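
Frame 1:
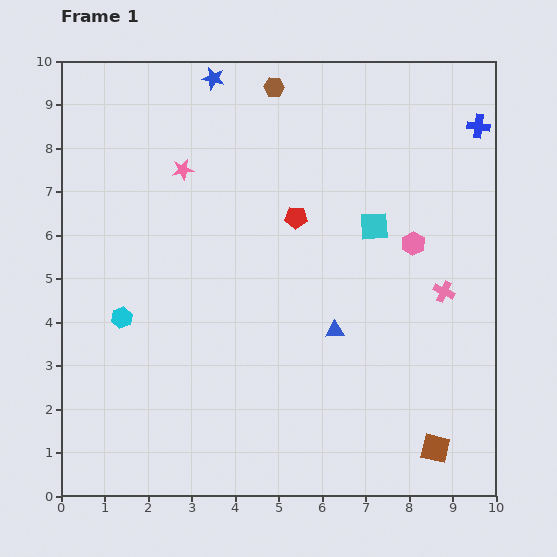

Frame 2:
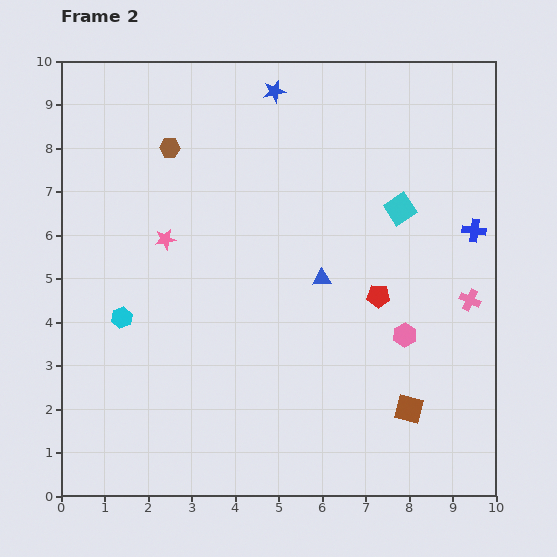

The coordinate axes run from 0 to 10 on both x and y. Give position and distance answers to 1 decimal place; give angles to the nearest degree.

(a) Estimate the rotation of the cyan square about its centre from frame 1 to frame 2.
31° counter-clockwise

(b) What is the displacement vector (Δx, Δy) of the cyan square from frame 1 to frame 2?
(0.6, 0.4)

The cyan square was at (7.2, 6.2) in frame 1 and (7.8, 6.6) in frame 2.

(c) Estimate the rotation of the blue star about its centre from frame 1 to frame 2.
27° counter-clockwise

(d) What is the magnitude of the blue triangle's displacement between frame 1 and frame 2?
1.2

The blue triangle moved from (6.3, 3.8) to (6.0, 5.0), a distance of √(0.3² + 1.2²) ≈ 1.2.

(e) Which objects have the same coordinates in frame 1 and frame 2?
the cyan hexagon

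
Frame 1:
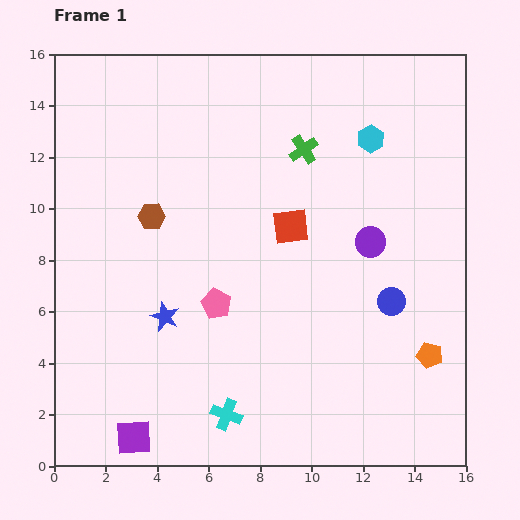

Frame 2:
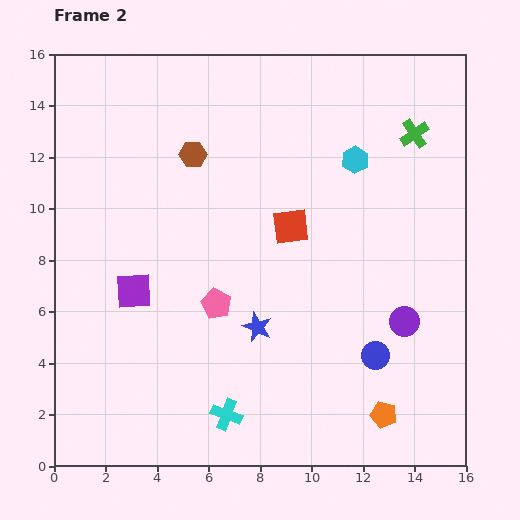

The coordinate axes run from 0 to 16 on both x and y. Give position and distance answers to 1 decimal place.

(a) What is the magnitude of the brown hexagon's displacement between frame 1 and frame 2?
2.9

The brown hexagon moved from (3.8, 9.7) to (5.4, 12.1), a distance of √(1.6² + 2.4²) ≈ 2.9.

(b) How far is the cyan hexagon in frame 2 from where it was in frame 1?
1.0

The cyan hexagon moved from (12.3, 12.7) to (11.7, 11.9), a distance of √(0.6² + 0.8²) ≈ 1.0.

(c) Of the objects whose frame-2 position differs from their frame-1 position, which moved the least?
the cyan hexagon

(moved 1.0)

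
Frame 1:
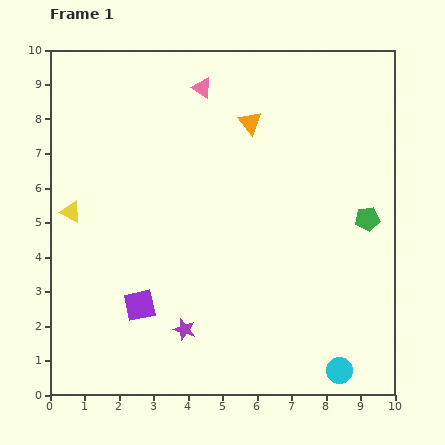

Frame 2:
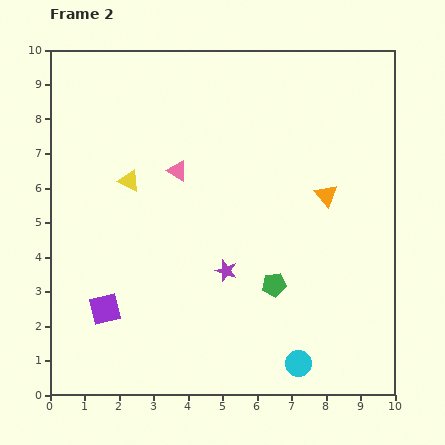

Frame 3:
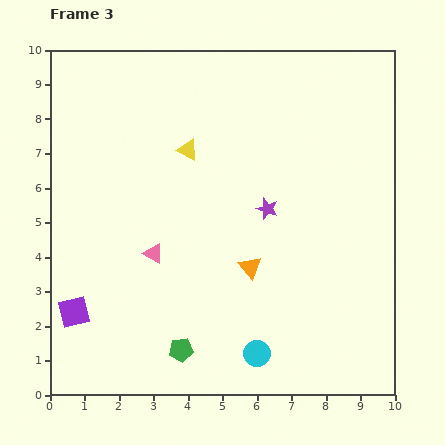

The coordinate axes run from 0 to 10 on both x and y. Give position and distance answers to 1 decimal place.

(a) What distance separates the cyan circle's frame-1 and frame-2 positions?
1.2

The cyan circle moved from (8.4, 0.7) to (7.2, 0.9), a distance of √(1.2² + 0.2²) ≈ 1.2.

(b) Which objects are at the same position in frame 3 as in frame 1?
none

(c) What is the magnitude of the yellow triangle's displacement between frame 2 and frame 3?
1.9

The yellow triangle moved from (2.3, 6.2) to (4.0, 7.1), a distance of √(1.7² + 0.9²) ≈ 1.9.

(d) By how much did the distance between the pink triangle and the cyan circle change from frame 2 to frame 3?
-2.4

Distance in frame 2: 6.6. Distance in frame 3: 4.2.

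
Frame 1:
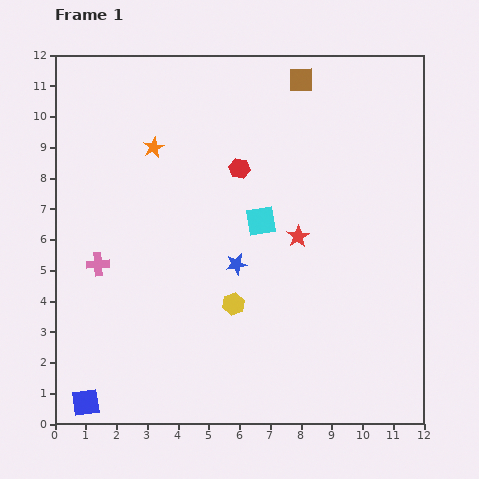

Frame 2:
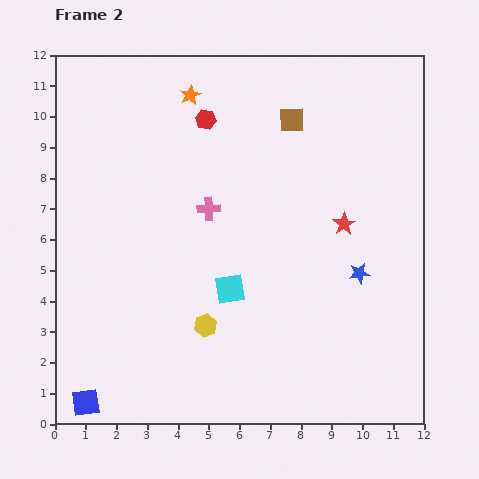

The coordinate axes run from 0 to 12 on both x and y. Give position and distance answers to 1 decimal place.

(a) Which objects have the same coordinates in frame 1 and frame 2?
the blue square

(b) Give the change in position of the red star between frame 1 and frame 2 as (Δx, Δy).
(1.5, 0.4)

The red star was at (7.9, 6.1) in frame 1 and (9.4, 6.5) in frame 2.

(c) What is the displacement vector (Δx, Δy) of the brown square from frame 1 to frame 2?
(-0.3, -1.3)

The brown square was at (8.0, 11.2) in frame 1 and (7.7, 9.9) in frame 2.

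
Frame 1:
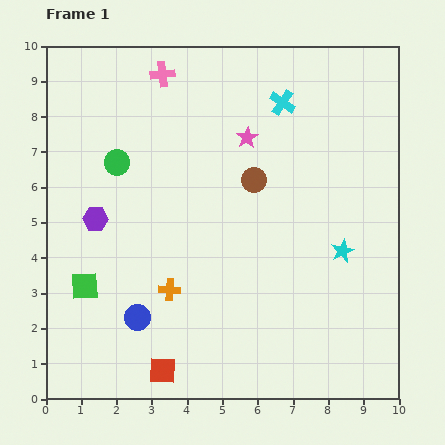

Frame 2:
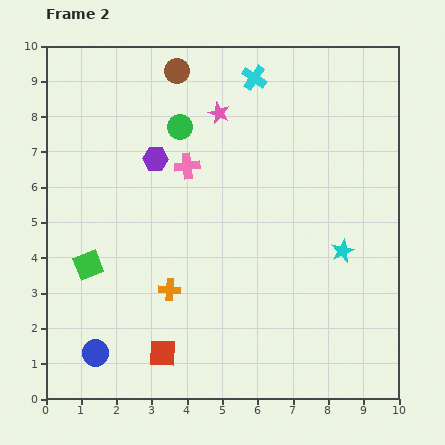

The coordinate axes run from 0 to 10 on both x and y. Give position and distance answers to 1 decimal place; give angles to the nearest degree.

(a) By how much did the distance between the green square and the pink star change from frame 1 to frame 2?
-0.5

Distance in frame 1: 6.2. Distance in frame 2: 5.7.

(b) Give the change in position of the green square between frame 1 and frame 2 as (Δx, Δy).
(0.1, 0.6)

The green square was at (1.1, 3.2) in frame 1 and (1.2, 3.8) in frame 2.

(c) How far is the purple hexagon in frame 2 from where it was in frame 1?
2.4

The purple hexagon moved from (1.4, 5.1) to (3.1, 6.8), a distance of √(1.7² + 1.7²) ≈ 2.4.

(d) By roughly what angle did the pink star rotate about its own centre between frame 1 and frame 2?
18° counter-clockwise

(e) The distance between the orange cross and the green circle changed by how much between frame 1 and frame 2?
+0.7

Distance in frame 1: 3.9. Distance in frame 2: 4.6.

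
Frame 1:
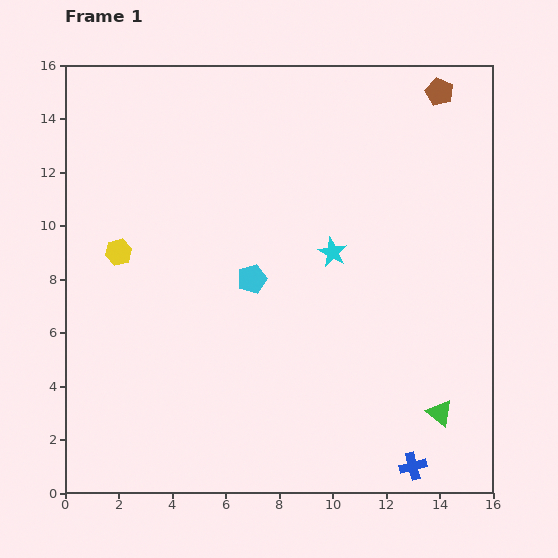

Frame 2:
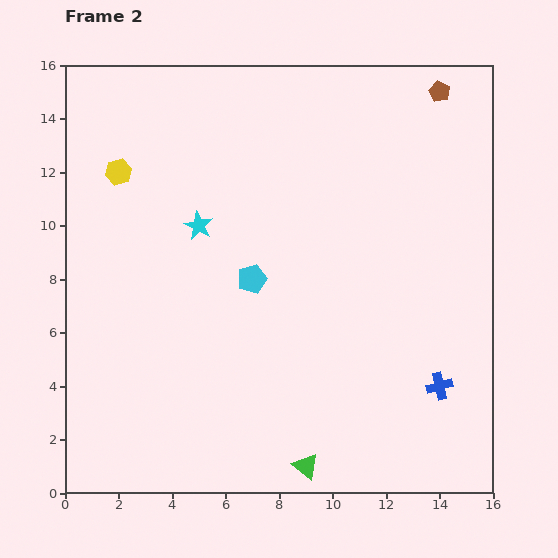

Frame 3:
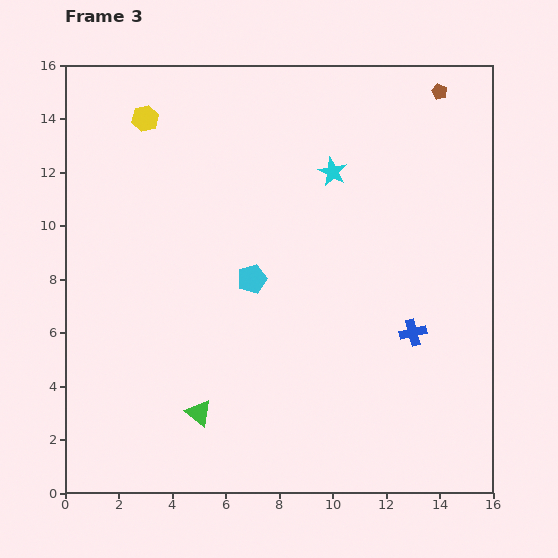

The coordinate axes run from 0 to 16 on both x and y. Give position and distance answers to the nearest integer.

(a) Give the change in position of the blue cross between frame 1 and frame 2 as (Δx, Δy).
(1, 3)

The blue cross was at (13, 1) in frame 1 and (14, 4) in frame 2.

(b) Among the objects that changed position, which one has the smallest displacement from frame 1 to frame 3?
the cyan star

(moved 3)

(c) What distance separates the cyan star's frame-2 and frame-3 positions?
5

The cyan star moved from (5, 10) to (10, 12), a distance of √(5² + 2²) ≈ 5.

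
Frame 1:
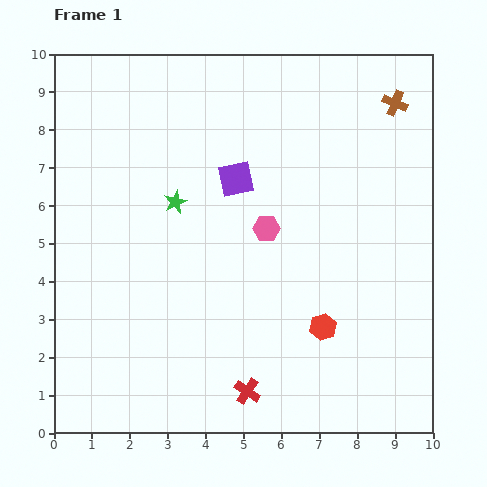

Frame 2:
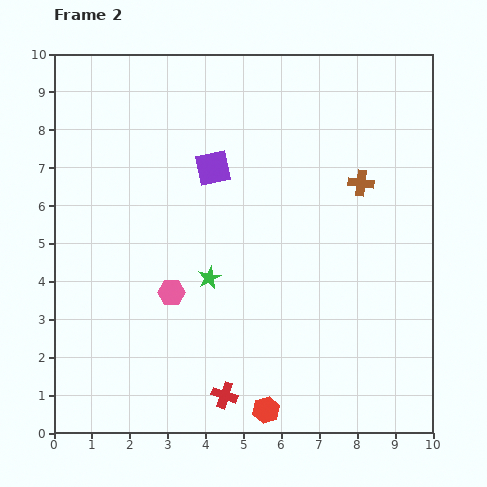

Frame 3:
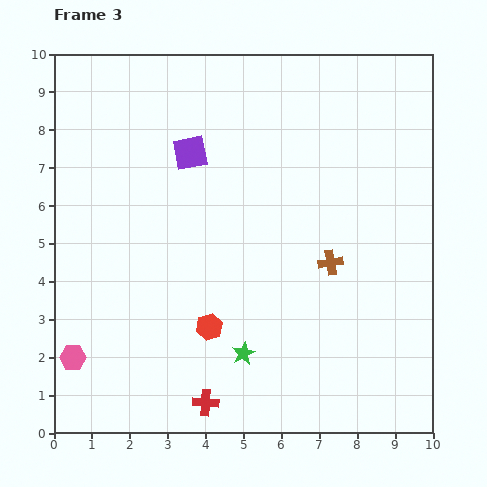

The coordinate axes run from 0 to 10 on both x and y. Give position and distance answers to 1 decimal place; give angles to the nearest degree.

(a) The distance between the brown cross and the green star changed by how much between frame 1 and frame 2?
-1.7

Distance in frame 1: 6.4. Distance in frame 2: 4.7.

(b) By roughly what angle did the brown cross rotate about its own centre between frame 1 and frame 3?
31° counter-clockwise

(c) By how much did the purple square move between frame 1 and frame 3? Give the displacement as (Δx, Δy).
(-1.2, 0.7)

The purple square was at (4.8, 6.7) in frame 1 and (3.6, 7.4) in frame 3.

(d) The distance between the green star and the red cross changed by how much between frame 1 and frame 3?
-3.7

Distance in frame 1: 5.3. Distance in frame 3: 1.6.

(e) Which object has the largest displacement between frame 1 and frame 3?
the pink hexagon

(moved 6.1; next 4.5)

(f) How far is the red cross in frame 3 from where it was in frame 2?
0.5

The red cross moved from (4.5, 1.0) to (4.0, 0.8), a distance of √(0.5² + 0.2²) ≈ 0.5.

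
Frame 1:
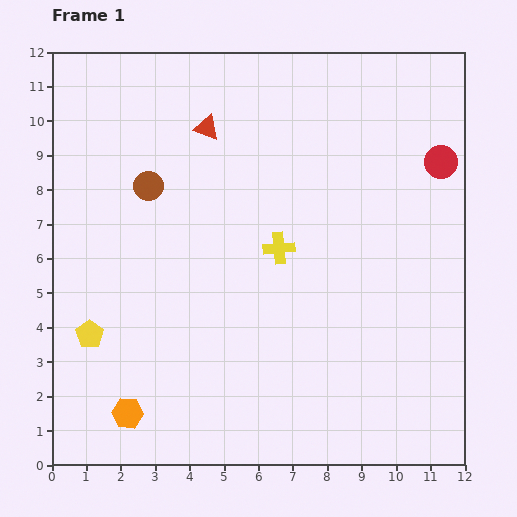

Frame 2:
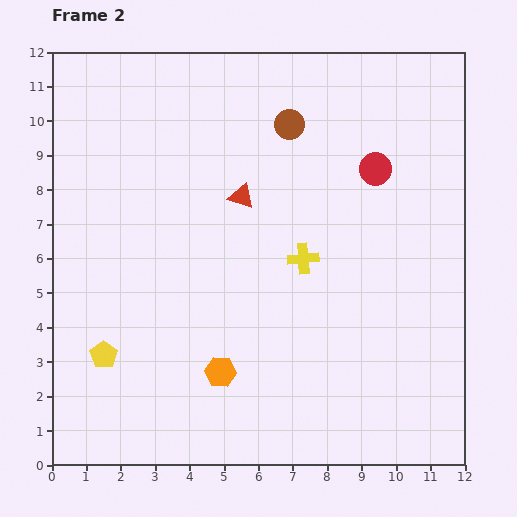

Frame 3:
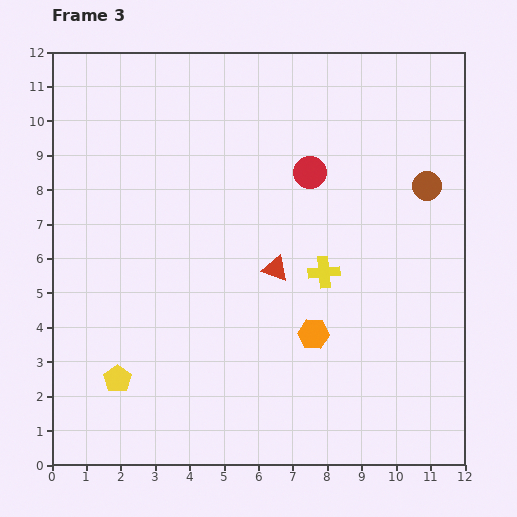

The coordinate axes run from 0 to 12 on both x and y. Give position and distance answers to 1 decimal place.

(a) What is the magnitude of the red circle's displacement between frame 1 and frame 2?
1.9

The red circle moved from (11.3, 8.8) to (9.4, 8.6), a distance of √(1.9² + 0.2²) ≈ 1.9.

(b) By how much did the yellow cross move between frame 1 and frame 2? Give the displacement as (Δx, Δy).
(0.7, -0.3)

The yellow cross was at (6.6, 6.3) in frame 1 and (7.3, 6.0) in frame 2.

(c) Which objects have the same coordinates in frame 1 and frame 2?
none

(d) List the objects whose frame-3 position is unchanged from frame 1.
none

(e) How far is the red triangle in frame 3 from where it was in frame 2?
2.3

The red triangle moved from (5.5, 7.8) to (6.5, 5.7), a distance of √(1.0² + 2.1²) ≈ 2.3.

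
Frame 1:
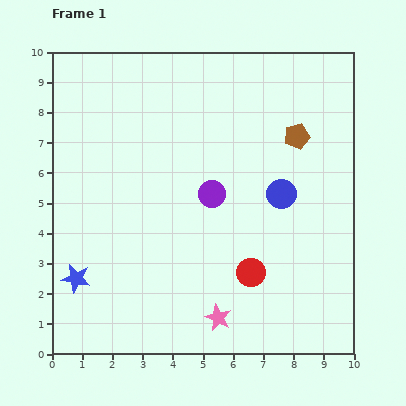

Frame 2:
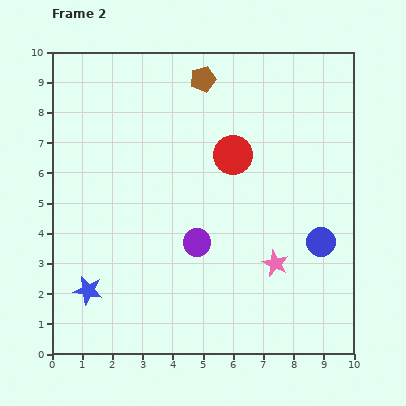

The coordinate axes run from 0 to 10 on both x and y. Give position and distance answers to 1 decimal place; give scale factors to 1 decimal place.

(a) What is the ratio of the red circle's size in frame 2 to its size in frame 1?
1.4×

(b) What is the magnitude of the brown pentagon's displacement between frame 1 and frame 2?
3.6

The brown pentagon moved from (8.1, 7.2) to (5.0, 9.1), a distance of √(3.1² + 1.9²) ≈ 3.6.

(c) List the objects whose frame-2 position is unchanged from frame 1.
none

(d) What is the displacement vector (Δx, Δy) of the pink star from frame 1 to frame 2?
(1.9, 1.8)

The pink star was at (5.5, 1.2) in frame 1 and (7.4, 3.0) in frame 2.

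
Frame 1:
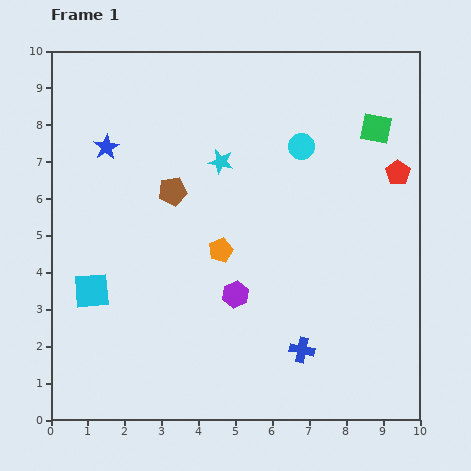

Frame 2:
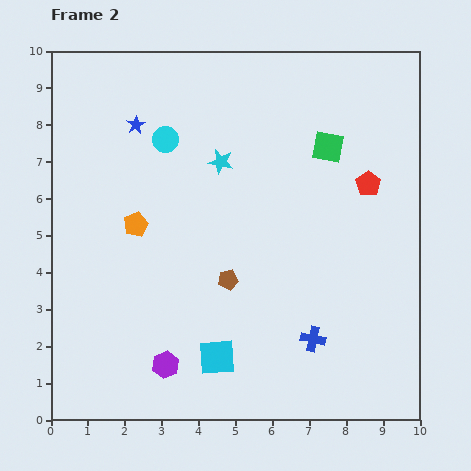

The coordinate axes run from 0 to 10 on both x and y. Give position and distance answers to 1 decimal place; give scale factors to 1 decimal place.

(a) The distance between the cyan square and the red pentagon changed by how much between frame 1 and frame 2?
-2.7

Distance in frame 1: 8.9. Distance in frame 2: 6.2.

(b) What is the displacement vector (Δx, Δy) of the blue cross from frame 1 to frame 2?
(0.3, 0.3)

The blue cross was at (6.8, 1.9) in frame 1 and (7.1, 2.2) in frame 2.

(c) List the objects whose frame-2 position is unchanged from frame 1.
the cyan star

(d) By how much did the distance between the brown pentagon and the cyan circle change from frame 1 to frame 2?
+0.5

Distance in frame 1: 3.7. Distance in frame 2: 4.2.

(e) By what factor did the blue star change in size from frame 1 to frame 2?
0.7×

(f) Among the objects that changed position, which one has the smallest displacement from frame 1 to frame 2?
the blue cross

(moved 0.4)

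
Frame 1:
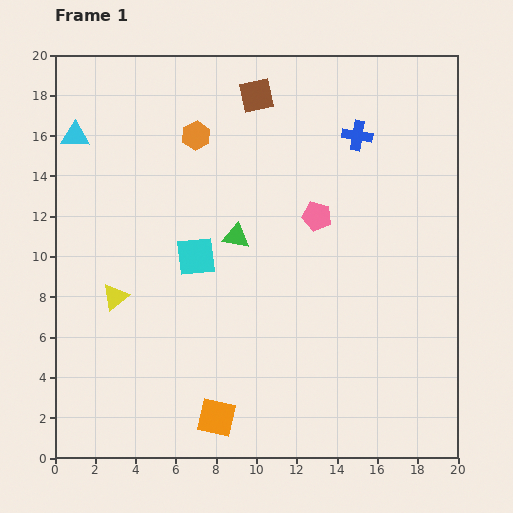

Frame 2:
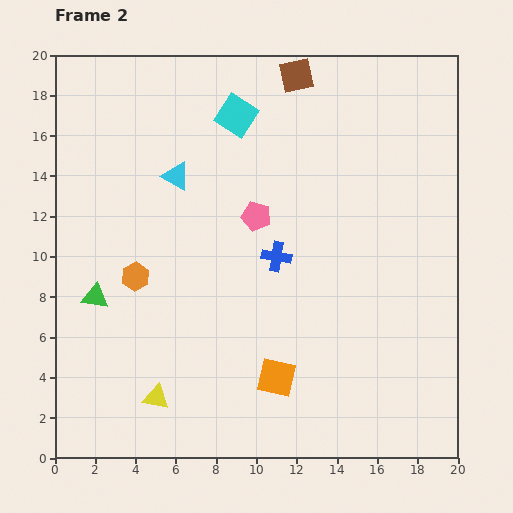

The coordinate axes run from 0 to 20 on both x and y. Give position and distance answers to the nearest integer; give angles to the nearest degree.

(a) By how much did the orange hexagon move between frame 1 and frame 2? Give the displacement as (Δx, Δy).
(-3, -7)

The orange hexagon was at (7, 16) in frame 1 and (4, 9) in frame 2.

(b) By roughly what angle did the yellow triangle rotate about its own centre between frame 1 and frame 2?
51° clockwise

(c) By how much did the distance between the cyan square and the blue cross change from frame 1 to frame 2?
-3

Distance in frame 1: 10. Distance in frame 2: 7.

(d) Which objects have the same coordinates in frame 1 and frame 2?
none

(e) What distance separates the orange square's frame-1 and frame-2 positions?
4

The orange square moved from (8, 2) to (11, 4), a distance of √(3² + 2²) ≈ 4.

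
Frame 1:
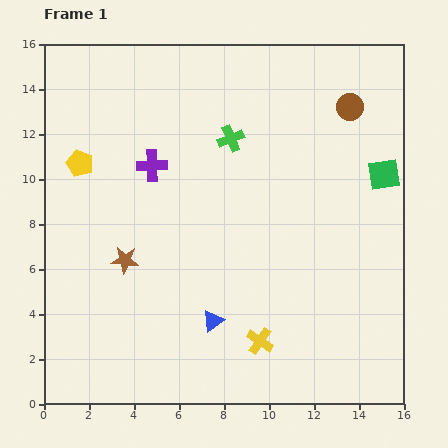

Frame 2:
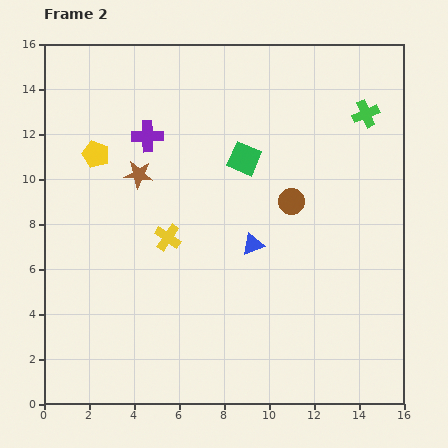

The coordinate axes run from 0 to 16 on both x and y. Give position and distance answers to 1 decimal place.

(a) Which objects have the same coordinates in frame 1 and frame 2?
none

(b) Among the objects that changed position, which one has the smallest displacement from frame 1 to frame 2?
the yellow pentagon

(moved 0.8)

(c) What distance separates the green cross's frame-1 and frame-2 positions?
6.1

The green cross moved from (8.3, 11.8) to (14.3, 12.9), a distance of √(6.0² + 1.1²) ≈ 6.1.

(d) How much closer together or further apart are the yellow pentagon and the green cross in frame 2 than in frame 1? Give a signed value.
+5.3

Distance in frame 1: 6.8. Distance in frame 2: 12.1.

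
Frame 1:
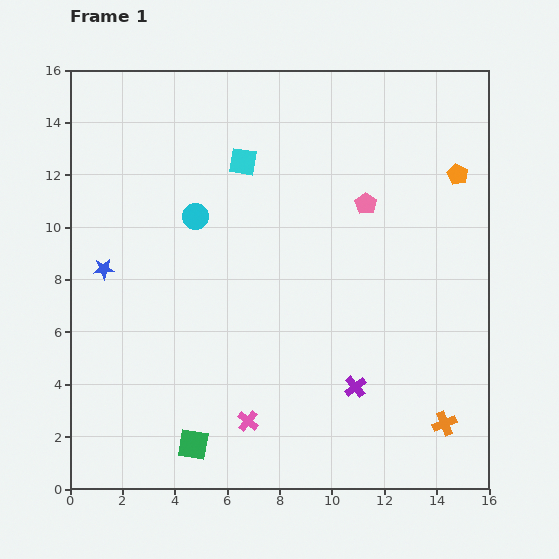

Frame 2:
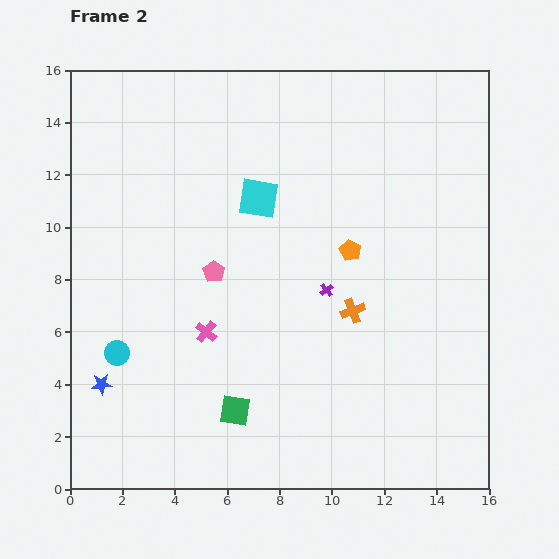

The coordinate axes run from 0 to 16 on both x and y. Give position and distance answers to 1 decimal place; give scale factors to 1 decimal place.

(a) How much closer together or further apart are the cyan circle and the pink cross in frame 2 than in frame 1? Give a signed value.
-4.6

Distance in frame 1: 8.1. Distance in frame 2: 3.5.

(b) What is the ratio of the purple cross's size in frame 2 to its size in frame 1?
0.6×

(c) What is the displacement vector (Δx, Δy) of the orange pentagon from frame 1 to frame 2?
(-4.1, -2.9)

The orange pentagon was at (14.8, 12.0) in frame 1 and (10.7, 9.1) in frame 2.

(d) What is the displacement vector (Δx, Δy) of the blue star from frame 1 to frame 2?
(-0.1, -4.4)

The blue star was at (1.3, 8.4) in frame 1 and (1.2, 4.0) in frame 2.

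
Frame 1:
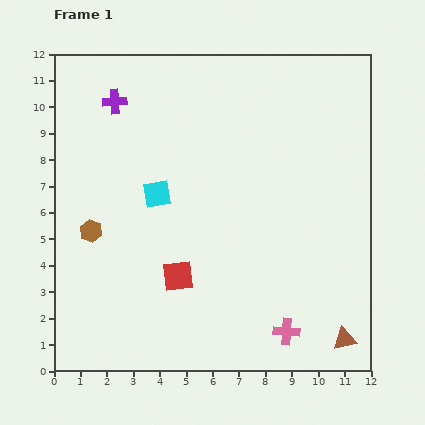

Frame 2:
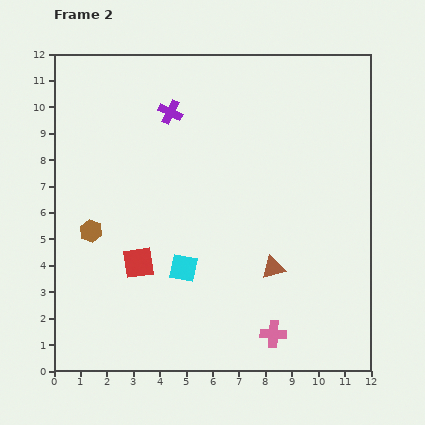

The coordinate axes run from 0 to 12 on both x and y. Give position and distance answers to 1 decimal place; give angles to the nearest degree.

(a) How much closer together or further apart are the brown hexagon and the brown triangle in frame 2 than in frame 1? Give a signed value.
-3.4

Distance in frame 1: 10.4. Distance in frame 2: 7.0.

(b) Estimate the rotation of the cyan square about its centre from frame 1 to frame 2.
21° clockwise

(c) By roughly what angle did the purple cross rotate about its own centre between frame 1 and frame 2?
30° clockwise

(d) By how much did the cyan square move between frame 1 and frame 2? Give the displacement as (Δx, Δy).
(1.0, -2.8)

The cyan square was at (3.9, 6.7) in frame 1 and (4.9, 3.9) in frame 2.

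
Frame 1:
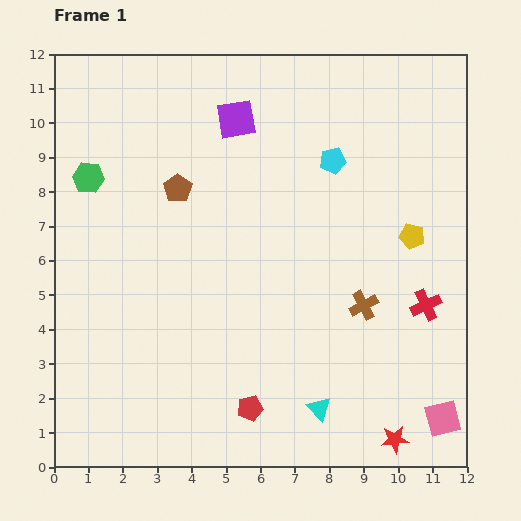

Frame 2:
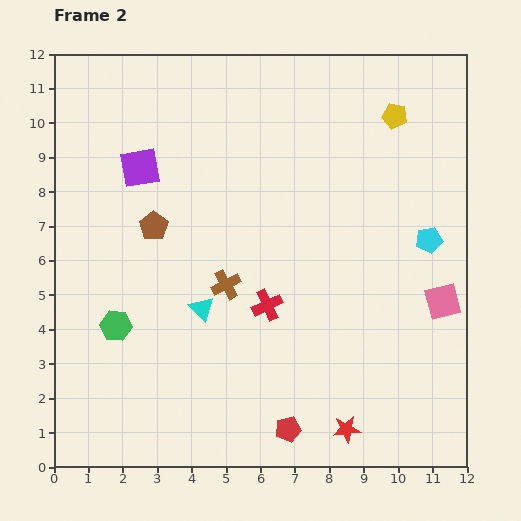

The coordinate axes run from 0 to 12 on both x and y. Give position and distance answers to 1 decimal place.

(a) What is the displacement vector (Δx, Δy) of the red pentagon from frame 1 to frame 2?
(1.1, -0.6)

The red pentagon was at (5.7, 1.7) in frame 1 and (6.8, 1.1) in frame 2.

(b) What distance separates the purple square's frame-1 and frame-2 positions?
3.1

The purple square moved from (5.3, 10.1) to (2.5, 8.7), a distance of √(2.8² + 1.4²) ≈ 3.1.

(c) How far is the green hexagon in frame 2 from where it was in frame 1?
4.4

The green hexagon moved from (1.0, 8.4) to (1.8, 4.1), a distance of √(0.8² + 4.3²) ≈ 4.4.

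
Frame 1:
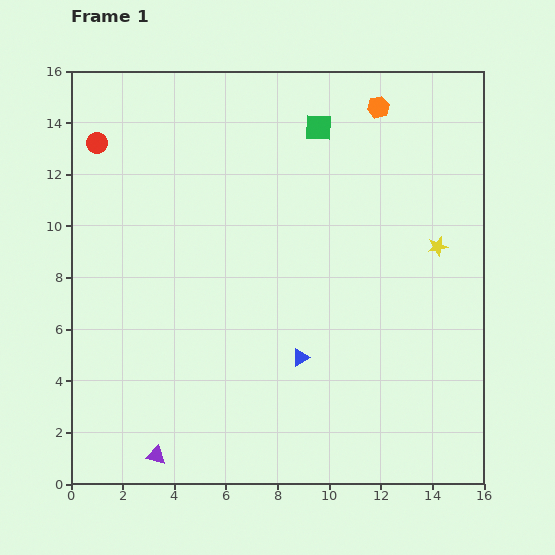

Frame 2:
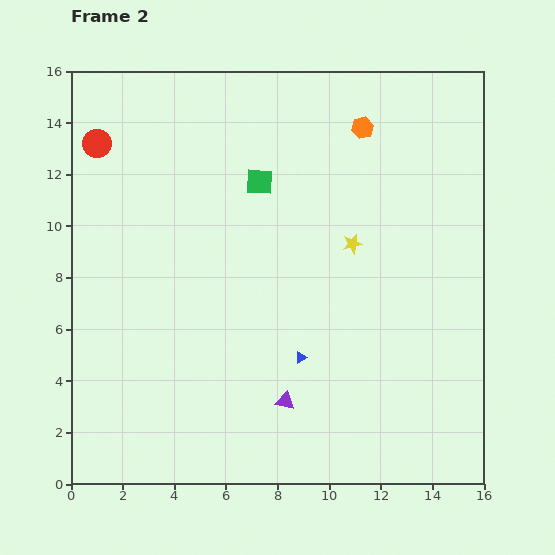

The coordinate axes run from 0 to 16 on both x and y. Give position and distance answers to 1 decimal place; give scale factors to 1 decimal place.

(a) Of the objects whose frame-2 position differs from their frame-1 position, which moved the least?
the orange hexagon

(moved 1.0)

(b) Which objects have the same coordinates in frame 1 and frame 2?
the blue triangle, the red circle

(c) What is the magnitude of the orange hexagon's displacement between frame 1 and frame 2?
1.0

The orange hexagon moved from (11.9, 14.6) to (11.3, 13.8), a distance of √(0.6² + 0.8²) ≈ 1.0.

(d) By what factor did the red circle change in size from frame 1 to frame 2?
1.3×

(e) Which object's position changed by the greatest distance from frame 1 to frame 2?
the purple triangle

(moved 5.4; next 3.3)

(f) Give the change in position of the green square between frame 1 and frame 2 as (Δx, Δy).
(-2.3, -2.1)

The green square was at (9.6, 13.8) in frame 1 and (7.3, 11.7) in frame 2.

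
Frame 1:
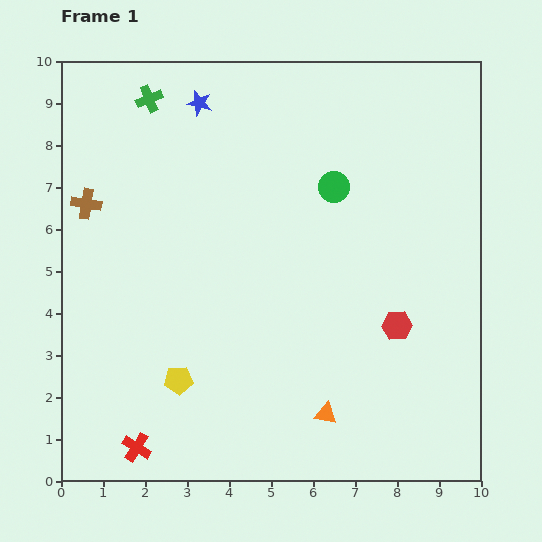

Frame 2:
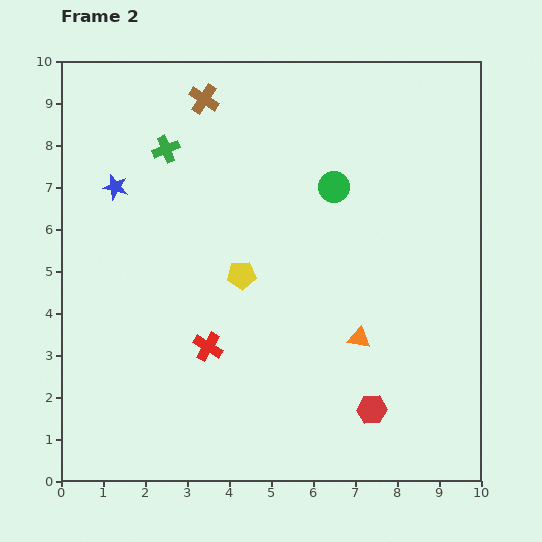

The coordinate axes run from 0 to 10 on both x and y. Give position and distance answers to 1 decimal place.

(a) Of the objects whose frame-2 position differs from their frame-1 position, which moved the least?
the green cross

(moved 1.3)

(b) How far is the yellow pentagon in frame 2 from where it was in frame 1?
2.9

The yellow pentagon moved from (2.8, 2.4) to (4.3, 4.9), a distance of √(1.5² + 2.5²) ≈ 2.9.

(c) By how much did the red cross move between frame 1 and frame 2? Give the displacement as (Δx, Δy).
(1.7, 2.4)

The red cross was at (1.8, 0.8) in frame 1 and (3.5, 3.2) in frame 2.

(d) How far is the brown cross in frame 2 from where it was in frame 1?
3.8

The brown cross moved from (0.6, 6.6) to (3.4, 9.1), a distance of √(2.8² + 2.5²) ≈ 3.8.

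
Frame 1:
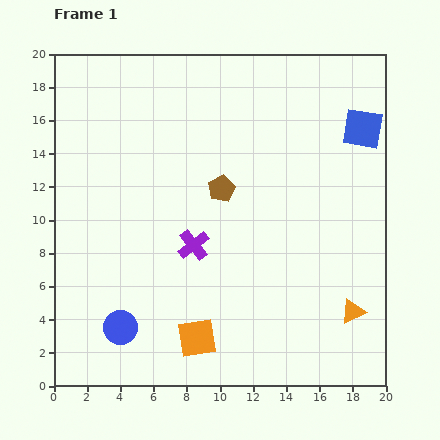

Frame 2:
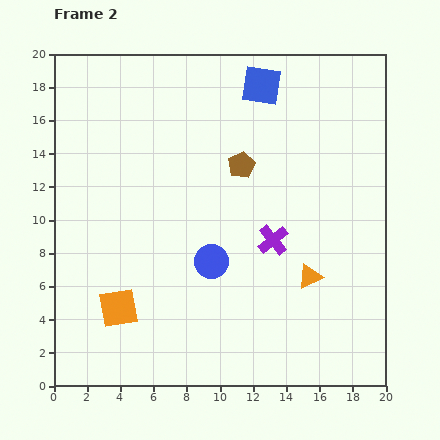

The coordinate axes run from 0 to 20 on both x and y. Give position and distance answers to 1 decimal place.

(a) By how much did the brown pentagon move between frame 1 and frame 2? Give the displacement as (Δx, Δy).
(1.2, 1.4)

The brown pentagon was at (10.1, 11.9) in frame 1 and (11.3, 13.3) in frame 2.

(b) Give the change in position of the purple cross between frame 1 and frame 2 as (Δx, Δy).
(4.8, 0.3)

The purple cross was at (8.4, 8.5) in frame 1 and (13.2, 8.8) in frame 2.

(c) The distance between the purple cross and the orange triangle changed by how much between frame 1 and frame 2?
-7.3

Distance in frame 1: 10.4. Distance in frame 2: 3.1.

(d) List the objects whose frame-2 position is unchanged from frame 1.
none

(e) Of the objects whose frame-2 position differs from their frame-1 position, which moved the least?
the brown pentagon

(moved 1.8)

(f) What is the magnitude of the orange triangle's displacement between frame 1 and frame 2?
3.3

The orange triangle moved from (18.0, 4.5) to (15.4, 6.6), a distance of √(2.6² + 2.1²) ≈ 3.3.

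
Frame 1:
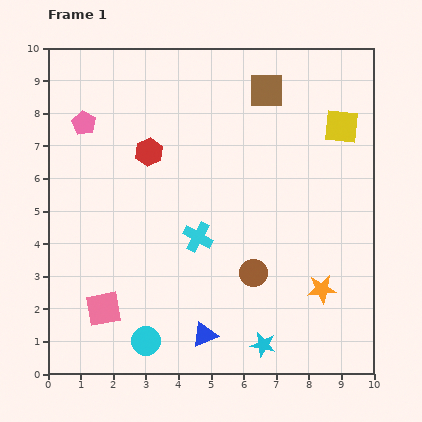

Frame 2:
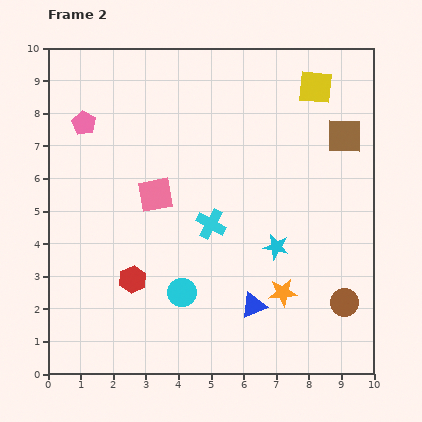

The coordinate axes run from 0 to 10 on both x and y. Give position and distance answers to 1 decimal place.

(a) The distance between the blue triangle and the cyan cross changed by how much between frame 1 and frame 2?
-0.2

Distance in frame 1: 3.0. Distance in frame 2: 2.8.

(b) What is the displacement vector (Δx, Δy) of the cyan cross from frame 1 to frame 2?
(0.4, 0.4)

The cyan cross was at (4.6, 4.2) in frame 1 and (5.0, 4.6) in frame 2.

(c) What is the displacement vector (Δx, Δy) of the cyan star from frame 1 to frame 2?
(0.4, 3.0)

The cyan star was at (6.6, 0.9) in frame 1 and (7.0, 3.9) in frame 2.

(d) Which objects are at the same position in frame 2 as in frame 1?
the pink pentagon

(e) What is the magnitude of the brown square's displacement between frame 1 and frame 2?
2.8

The brown square moved from (6.7, 8.7) to (9.1, 7.3), a distance of √(2.4² + 1.4²) ≈ 2.8.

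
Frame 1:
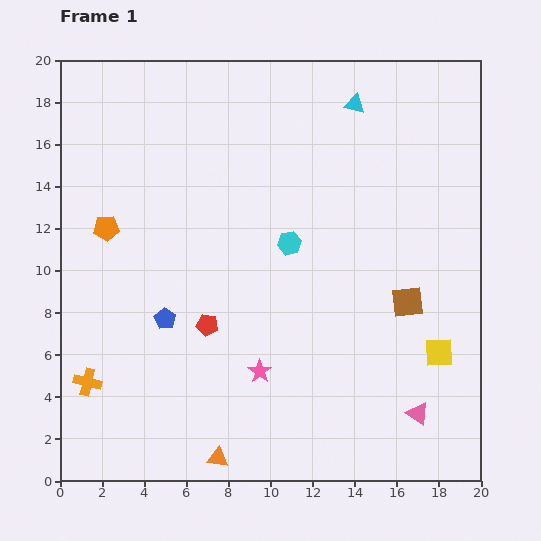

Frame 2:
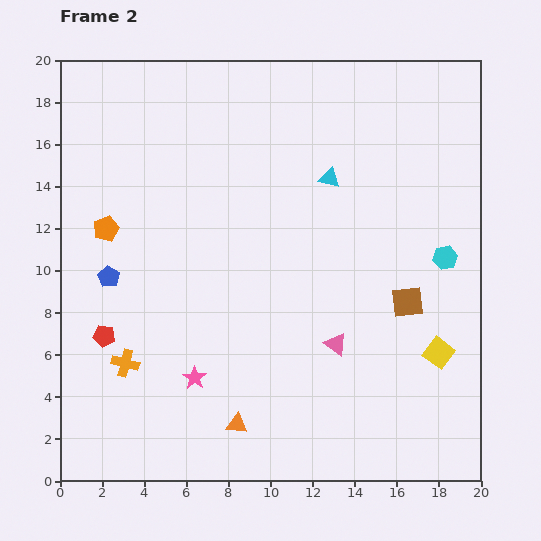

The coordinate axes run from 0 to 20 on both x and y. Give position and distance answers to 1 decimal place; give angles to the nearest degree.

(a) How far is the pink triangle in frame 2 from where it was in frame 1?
5.1

The pink triangle moved from (17.0, 3.2) to (13.1, 6.5), a distance of √(3.9² + 3.3²) ≈ 5.1.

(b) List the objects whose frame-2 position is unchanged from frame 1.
the orange pentagon, the yellow square, the brown square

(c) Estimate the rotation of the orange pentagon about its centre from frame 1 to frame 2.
19° counter-clockwise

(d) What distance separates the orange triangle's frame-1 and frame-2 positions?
1.8

The orange triangle moved from (7.5, 1.1) to (8.4, 2.7), a distance of √(0.9² + 1.6²) ≈ 1.8.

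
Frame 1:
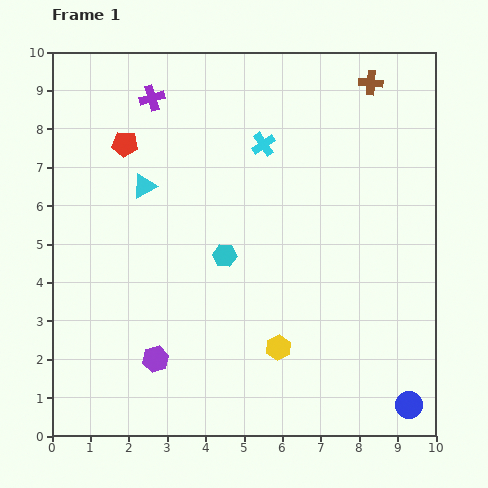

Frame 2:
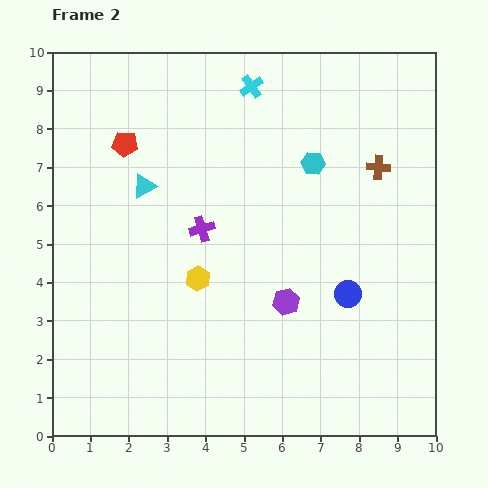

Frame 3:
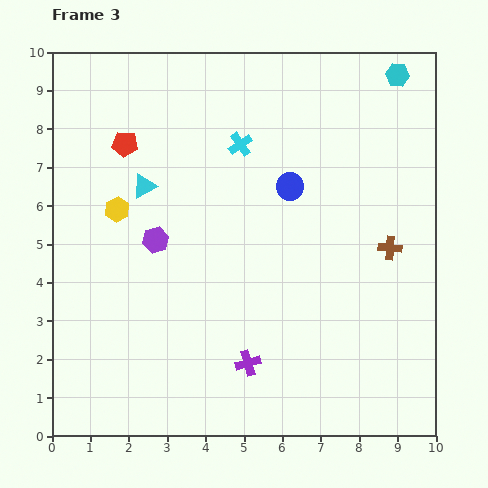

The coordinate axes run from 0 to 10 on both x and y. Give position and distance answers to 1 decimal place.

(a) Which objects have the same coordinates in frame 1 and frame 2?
the cyan triangle, the red pentagon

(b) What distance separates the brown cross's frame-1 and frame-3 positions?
4.3

The brown cross moved from (8.3, 9.2) to (8.8, 4.9), a distance of √(0.5² + 4.3²) ≈ 4.3.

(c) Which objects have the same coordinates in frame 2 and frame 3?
the cyan triangle, the red pentagon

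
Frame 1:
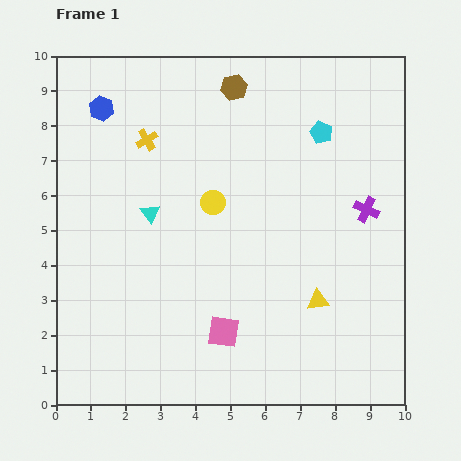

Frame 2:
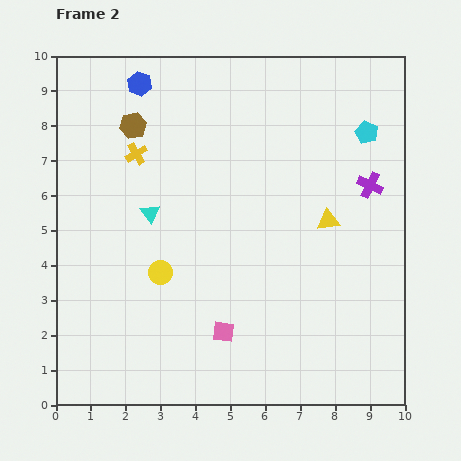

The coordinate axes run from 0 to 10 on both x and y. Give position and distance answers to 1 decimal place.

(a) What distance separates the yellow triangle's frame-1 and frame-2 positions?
2.3

The yellow triangle moved from (7.5, 3.0) to (7.8, 5.3), a distance of √(0.3² + 2.3²) ≈ 2.3.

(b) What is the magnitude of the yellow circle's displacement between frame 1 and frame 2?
2.5

The yellow circle moved from (4.5, 5.8) to (3.0, 3.8), a distance of √(1.5² + 2.0²) ≈ 2.5.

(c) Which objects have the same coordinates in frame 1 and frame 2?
the cyan triangle, the pink square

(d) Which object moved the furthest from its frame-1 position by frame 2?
the brown hexagon

(moved 3.1; next 2.5)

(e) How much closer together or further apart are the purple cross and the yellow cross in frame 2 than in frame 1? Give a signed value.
+0.2

Distance in frame 1: 6.6. Distance in frame 2: 6.8.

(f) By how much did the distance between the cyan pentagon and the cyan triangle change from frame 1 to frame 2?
+1.2

Distance in frame 1: 5.4. Distance in frame 2: 6.6.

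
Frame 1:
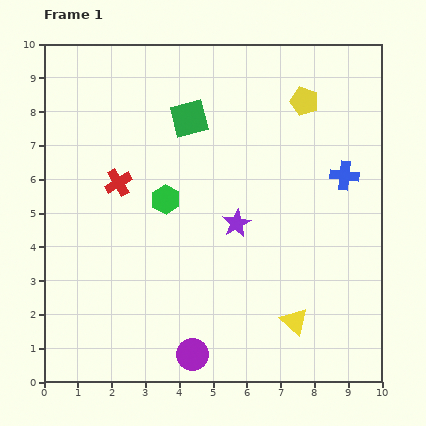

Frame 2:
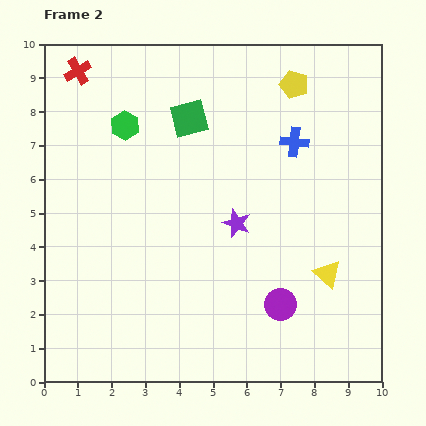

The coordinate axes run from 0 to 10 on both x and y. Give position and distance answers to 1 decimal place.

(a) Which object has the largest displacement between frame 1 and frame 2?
the red cross

(moved 3.5; next 3.0)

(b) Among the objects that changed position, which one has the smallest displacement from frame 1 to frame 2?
the yellow pentagon

(moved 0.6)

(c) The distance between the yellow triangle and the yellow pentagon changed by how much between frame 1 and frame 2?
-0.8

Distance in frame 1: 6.5. Distance in frame 2: 5.7.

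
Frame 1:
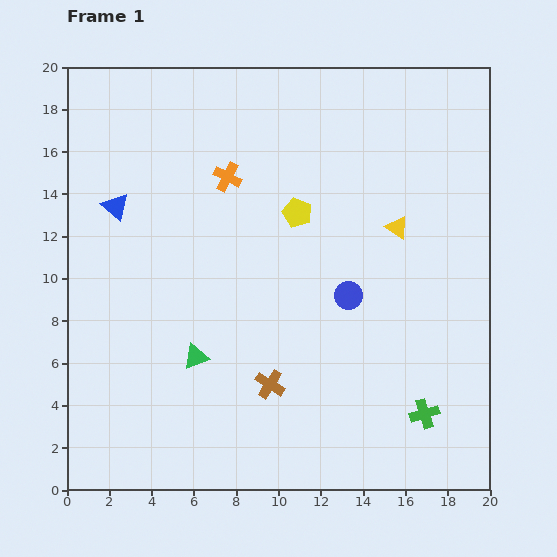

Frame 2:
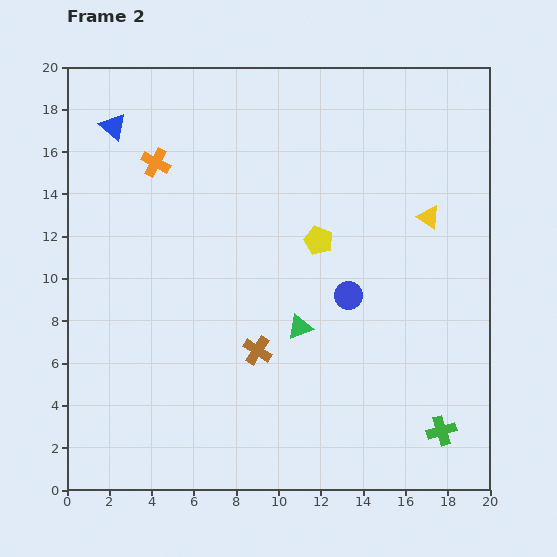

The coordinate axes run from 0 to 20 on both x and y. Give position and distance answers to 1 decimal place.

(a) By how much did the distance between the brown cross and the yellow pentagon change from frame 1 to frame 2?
-2.2

Distance in frame 1: 8.2. Distance in frame 2: 6.0.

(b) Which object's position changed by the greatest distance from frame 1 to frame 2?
the green triangle

(moved 5.1; next 3.8)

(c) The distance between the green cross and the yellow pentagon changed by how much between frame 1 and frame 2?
-0.5

Distance in frame 1: 11.2. Distance in frame 2: 10.7.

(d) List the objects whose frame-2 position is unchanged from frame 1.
the blue circle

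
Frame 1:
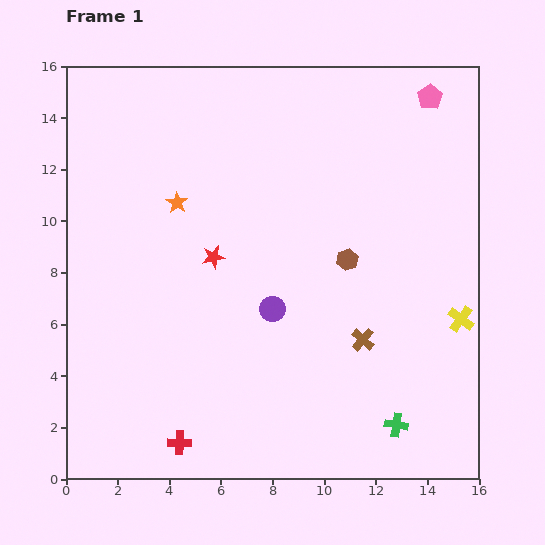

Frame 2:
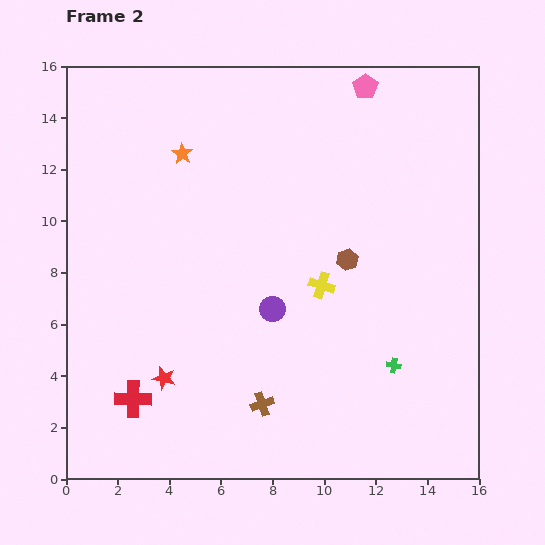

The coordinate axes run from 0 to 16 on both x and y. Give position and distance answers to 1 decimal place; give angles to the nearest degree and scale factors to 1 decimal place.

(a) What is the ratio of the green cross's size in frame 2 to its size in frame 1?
0.6×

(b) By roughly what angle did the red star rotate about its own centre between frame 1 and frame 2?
25° clockwise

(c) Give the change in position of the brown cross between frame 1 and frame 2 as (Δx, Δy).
(-3.9, -2.5)

The brown cross was at (11.5, 5.4) in frame 1 and (7.6, 2.9) in frame 2.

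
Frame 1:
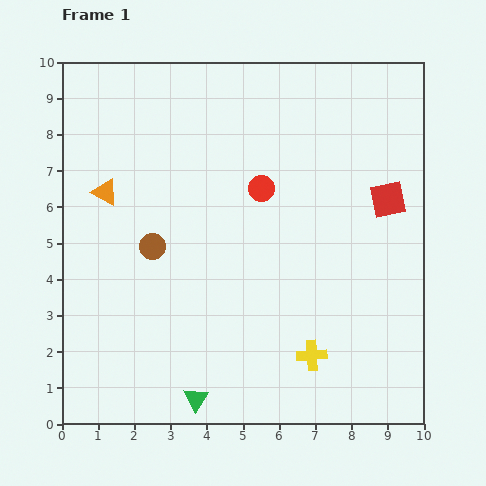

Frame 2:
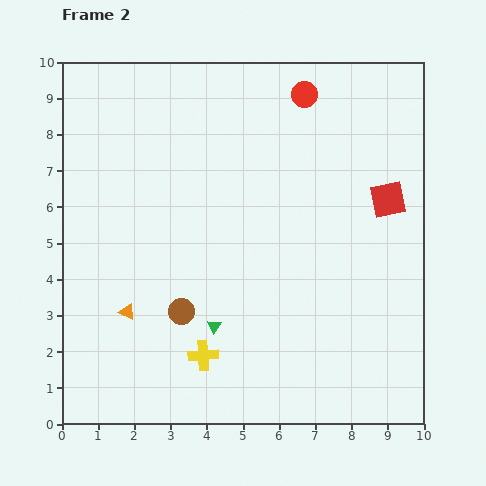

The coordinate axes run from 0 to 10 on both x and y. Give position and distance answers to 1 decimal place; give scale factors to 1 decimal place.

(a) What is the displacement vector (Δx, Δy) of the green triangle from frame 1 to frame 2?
(0.5, 2.0)

The green triangle was at (3.7, 0.7) in frame 1 and (4.2, 2.7) in frame 2.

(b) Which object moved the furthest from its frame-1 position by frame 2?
the orange triangle

(moved 3.4; next 3.0)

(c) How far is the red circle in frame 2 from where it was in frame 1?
2.9

The red circle moved from (5.5, 6.5) to (6.7, 9.1), a distance of √(1.2² + 2.6²) ≈ 2.9.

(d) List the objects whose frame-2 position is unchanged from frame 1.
the red square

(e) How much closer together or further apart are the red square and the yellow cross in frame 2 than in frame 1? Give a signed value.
+1.9

Distance in frame 1: 4.8. Distance in frame 2: 6.7.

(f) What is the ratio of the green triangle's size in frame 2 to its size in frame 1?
0.6×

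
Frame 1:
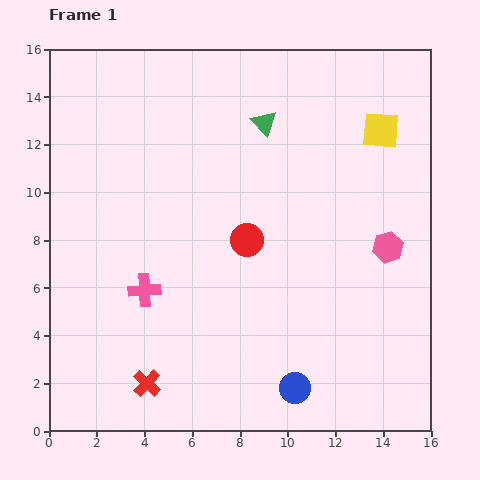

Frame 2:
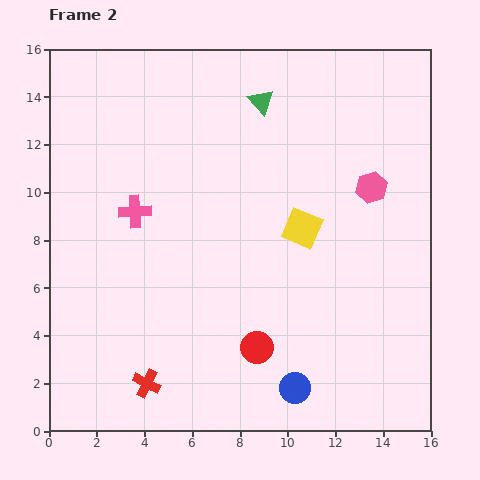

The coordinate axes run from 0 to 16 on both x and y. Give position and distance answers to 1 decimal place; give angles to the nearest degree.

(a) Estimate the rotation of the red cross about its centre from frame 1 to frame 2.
16° counter-clockwise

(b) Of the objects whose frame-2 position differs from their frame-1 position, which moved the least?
the green triangle

(moved 0.9)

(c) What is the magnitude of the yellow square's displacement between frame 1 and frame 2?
5.3

The yellow square moved from (13.9, 12.6) to (10.6, 8.5), a distance of √(3.3² + 4.1²) ≈ 5.3.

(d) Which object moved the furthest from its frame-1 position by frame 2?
the yellow square

(moved 5.3; next 4.5)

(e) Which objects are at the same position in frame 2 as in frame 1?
the blue circle, the red cross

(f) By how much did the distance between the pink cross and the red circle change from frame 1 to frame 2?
+2.8

Distance in frame 1: 4.8. Distance in frame 2: 7.6.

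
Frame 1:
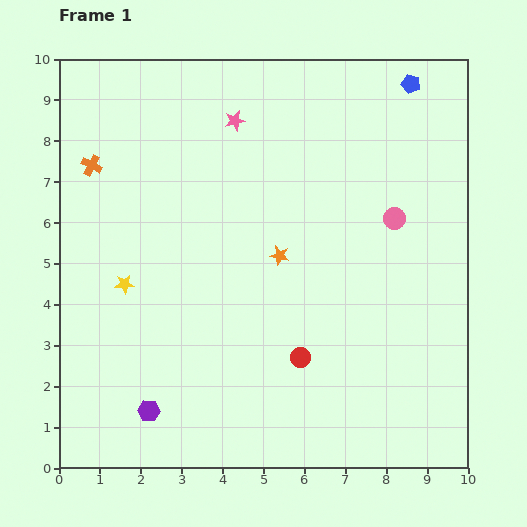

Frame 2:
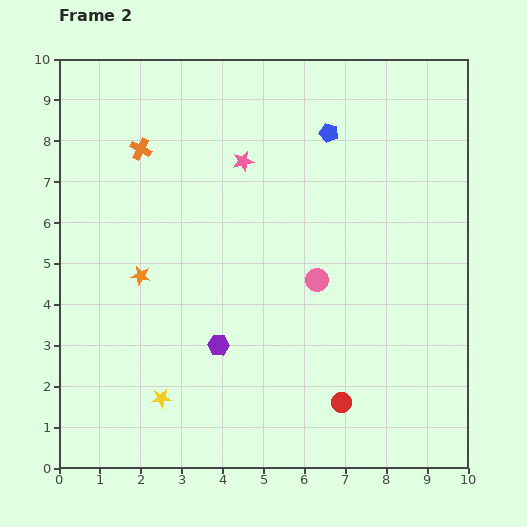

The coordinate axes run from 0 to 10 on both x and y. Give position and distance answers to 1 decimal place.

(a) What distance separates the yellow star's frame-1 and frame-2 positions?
2.9

The yellow star moved from (1.6, 4.5) to (2.5, 1.7), a distance of √(0.9² + 2.8²) ≈ 2.9.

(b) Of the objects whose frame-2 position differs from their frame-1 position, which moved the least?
the pink star

(moved 1.0)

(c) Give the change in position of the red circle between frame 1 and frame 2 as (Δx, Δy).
(1.0, -1.1)

The red circle was at (5.9, 2.7) in frame 1 and (6.9, 1.6) in frame 2.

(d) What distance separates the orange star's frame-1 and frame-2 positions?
3.4

The orange star moved from (5.4, 5.2) to (2.0, 4.7), a distance of √(3.4² + 0.5²) ≈ 3.4.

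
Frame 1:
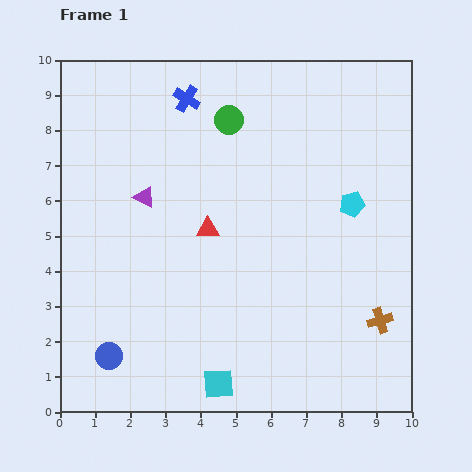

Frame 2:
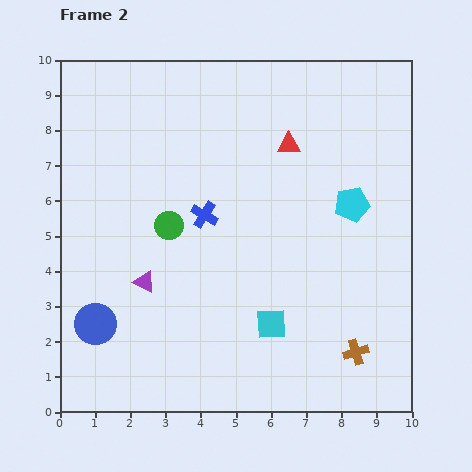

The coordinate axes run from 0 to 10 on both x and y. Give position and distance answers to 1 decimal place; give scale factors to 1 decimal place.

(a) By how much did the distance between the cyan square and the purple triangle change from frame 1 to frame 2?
-1.9

Distance in frame 1: 5.7. Distance in frame 2: 3.8.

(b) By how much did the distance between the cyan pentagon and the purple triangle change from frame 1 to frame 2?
+0.4

Distance in frame 1: 5.9. Distance in frame 2: 6.3.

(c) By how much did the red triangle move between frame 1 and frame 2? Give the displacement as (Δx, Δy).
(2.3, 2.4)

The red triangle was at (4.2, 5.2) in frame 1 and (6.5, 7.6) in frame 2.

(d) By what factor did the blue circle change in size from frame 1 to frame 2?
1.5×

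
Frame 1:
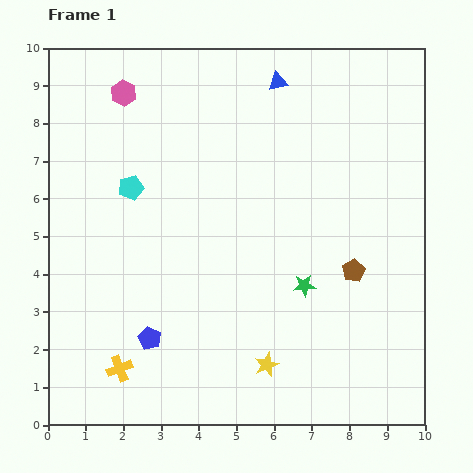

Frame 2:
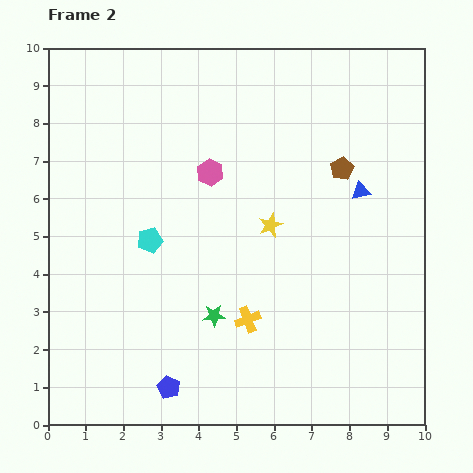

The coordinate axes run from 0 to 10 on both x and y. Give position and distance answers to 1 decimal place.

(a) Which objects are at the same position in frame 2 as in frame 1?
none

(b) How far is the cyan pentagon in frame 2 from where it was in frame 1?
1.5

The cyan pentagon moved from (2.2, 6.3) to (2.7, 4.9), a distance of √(0.5² + 1.4²) ≈ 1.5.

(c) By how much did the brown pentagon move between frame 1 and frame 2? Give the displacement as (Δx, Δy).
(-0.3, 2.7)

The brown pentagon was at (8.1, 4.1) in frame 1 and (7.8, 6.8) in frame 2.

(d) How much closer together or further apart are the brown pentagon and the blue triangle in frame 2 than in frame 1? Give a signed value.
-4.6

Distance in frame 1: 5.4. Distance in frame 2: 0.8.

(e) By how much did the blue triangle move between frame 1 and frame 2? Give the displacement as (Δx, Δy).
(2.2, -2.9)

The blue triangle was at (6.1, 9.1) in frame 1 and (8.3, 6.2) in frame 2.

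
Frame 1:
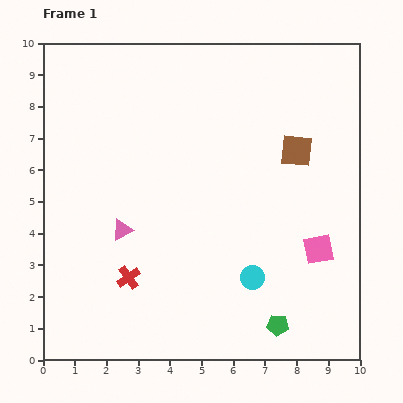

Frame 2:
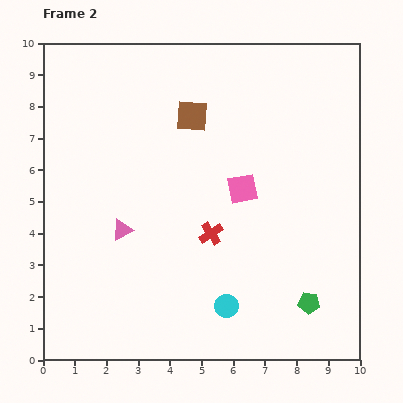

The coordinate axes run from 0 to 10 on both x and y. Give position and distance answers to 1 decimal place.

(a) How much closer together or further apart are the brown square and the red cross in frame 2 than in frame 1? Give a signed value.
-2.9

Distance in frame 1: 6.6. Distance in frame 2: 3.7.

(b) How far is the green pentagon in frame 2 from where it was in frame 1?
1.2

The green pentagon moved from (7.4, 1.1) to (8.4, 1.8), a distance of √(1.0² + 0.7²) ≈ 1.2.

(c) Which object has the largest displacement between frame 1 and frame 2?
the brown square

(moved 3.5; next 3.1)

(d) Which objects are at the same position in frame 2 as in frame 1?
the pink triangle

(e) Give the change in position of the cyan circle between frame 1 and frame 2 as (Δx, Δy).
(-0.8, -0.9)

The cyan circle was at (6.6, 2.6) in frame 1 and (5.8, 1.7) in frame 2.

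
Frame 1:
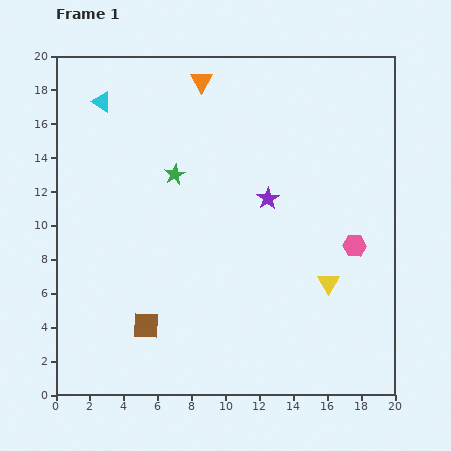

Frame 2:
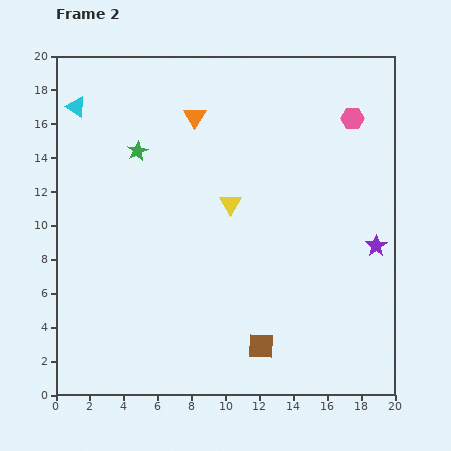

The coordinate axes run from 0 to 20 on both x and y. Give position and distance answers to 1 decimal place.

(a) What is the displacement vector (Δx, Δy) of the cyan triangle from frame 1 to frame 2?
(-1.5, -0.3)

The cyan triangle was at (2.7, 17.3) in frame 1 and (1.2, 17.0) in frame 2.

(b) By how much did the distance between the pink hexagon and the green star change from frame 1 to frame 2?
+1.4

Distance in frame 1: 11.4. Distance in frame 2: 12.8.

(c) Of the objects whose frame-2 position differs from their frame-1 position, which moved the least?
the cyan triangle

(moved 1.5)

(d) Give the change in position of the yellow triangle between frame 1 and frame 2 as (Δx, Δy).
(-5.8, 4.7)

The yellow triangle was at (16.1, 6.6) in frame 1 and (10.3, 11.3) in frame 2.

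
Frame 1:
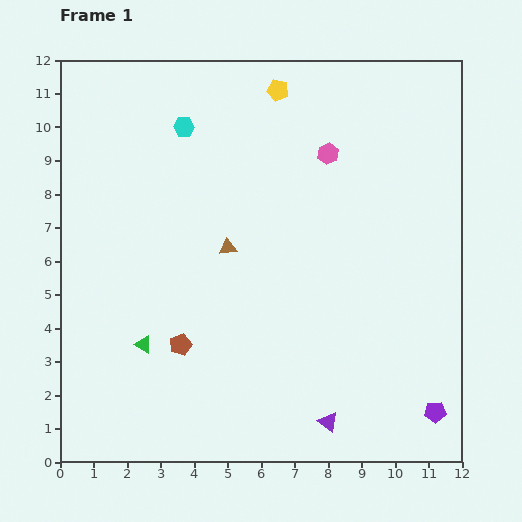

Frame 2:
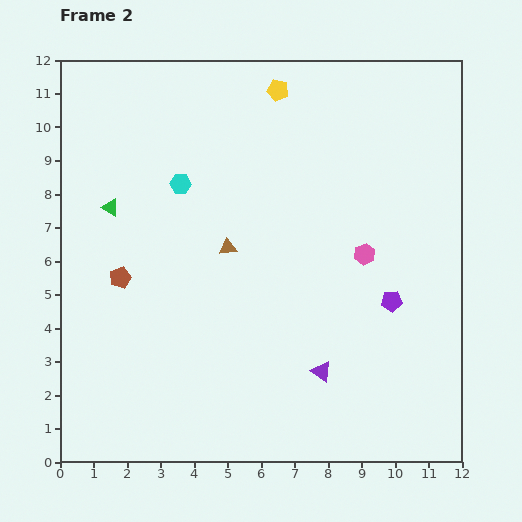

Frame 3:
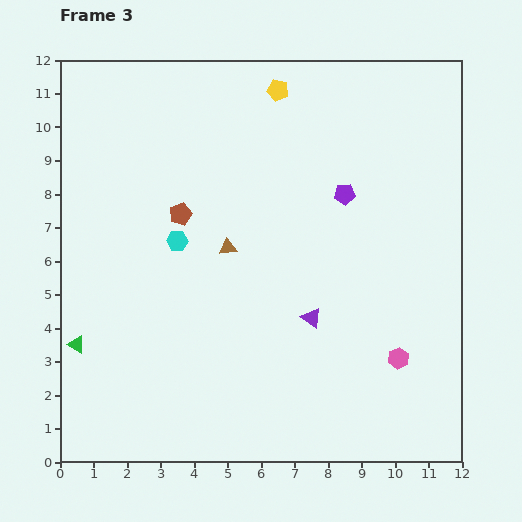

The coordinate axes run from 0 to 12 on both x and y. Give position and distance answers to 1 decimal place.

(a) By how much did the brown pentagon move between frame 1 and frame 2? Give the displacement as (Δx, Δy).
(-1.8, 2.0)

The brown pentagon was at (3.6, 3.5) in frame 1 and (1.8, 5.5) in frame 2.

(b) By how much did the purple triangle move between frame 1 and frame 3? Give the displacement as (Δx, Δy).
(-0.5, 3.1)

The purple triangle was at (8.0, 1.2) in frame 1 and (7.5, 4.3) in frame 3.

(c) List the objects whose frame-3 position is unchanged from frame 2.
the yellow pentagon, the brown triangle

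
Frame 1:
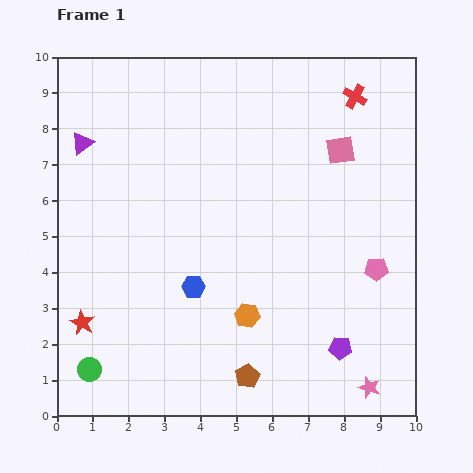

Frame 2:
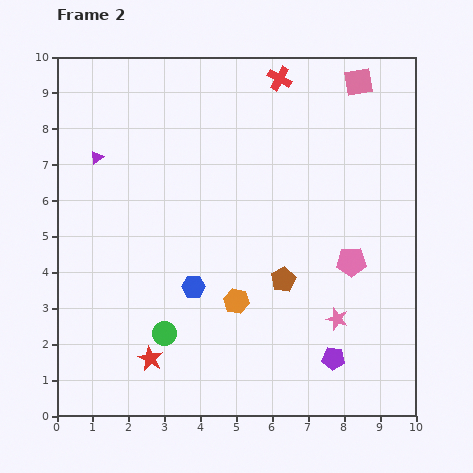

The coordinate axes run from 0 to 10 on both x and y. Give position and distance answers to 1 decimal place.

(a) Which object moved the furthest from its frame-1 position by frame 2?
the brown pentagon

(moved 2.9; next 2.3)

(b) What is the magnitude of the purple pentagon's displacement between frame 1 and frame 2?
0.4

The purple pentagon moved from (7.9, 1.9) to (7.7, 1.6), a distance of √(0.2² + 0.3²) ≈ 0.4.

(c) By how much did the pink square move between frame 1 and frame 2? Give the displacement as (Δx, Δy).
(0.5, 1.9)

The pink square was at (7.9, 7.4) in frame 1 and (8.4, 9.3) in frame 2.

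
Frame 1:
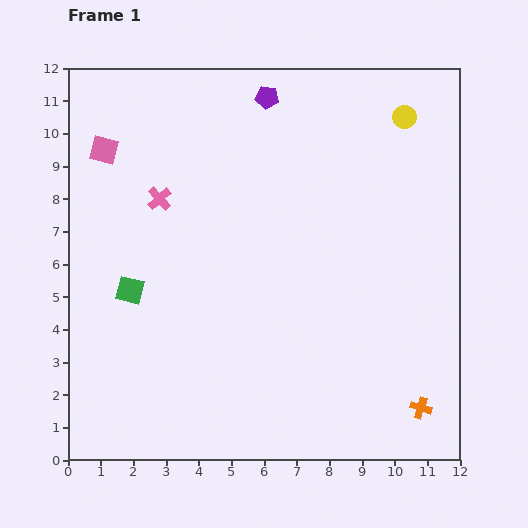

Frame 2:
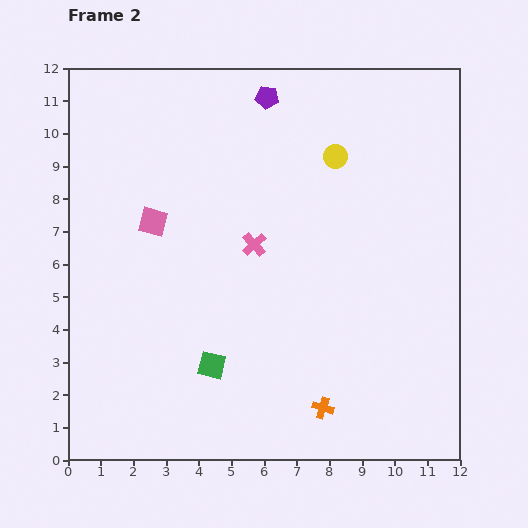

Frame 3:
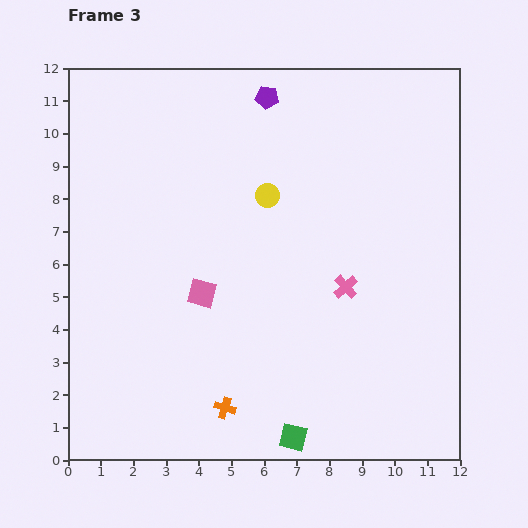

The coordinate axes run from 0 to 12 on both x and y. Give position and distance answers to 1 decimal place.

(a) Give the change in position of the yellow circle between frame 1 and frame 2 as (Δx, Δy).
(-2.1, -1.2)

The yellow circle was at (10.3, 10.5) in frame 1 and (8.2, 9.3) in frame 2.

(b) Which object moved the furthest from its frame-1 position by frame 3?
the green square

(moved 6.7; next 6.3)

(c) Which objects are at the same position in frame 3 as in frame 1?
the purple pentagon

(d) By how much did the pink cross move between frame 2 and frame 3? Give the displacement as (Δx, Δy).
(2.8, -1.3)

The pink cross was at (5.7, 6.6) in frame 2 and (8.5, 5.3) in frame 3.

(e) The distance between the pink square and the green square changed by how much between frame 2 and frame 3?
+0.4

Distance in frame 2: 4.8. Distance in frame 3: 5.2.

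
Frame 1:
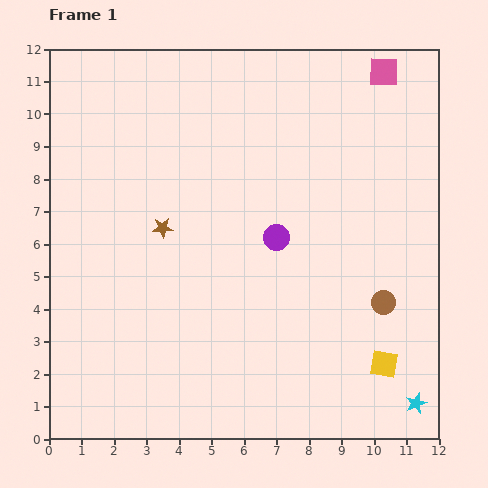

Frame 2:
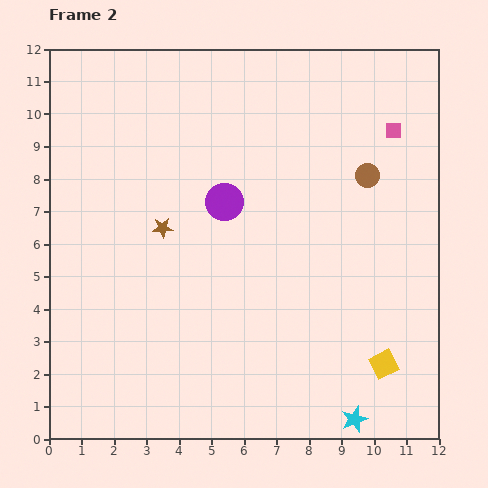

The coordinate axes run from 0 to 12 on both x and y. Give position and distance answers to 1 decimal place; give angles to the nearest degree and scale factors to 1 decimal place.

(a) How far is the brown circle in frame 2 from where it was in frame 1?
3.9

The brown circle moved from (10.3, 4.2) to (9.8, 8.1), a distance of √(0.5² + 3.9²) ≈ 3.9.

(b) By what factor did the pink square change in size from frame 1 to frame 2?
0.6×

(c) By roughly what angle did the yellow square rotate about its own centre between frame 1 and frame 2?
37° counter-clockwise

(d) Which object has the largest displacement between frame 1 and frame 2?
the brown circle

(moved 3.9; next 2.0)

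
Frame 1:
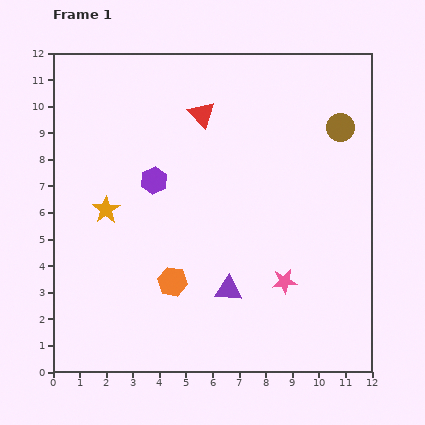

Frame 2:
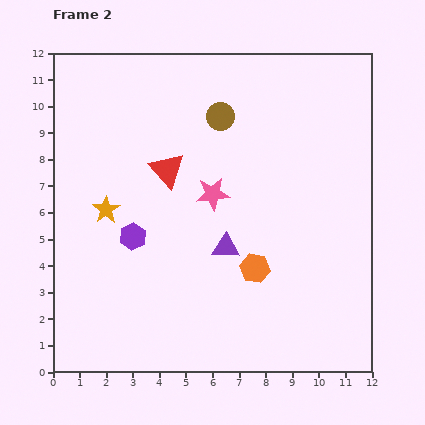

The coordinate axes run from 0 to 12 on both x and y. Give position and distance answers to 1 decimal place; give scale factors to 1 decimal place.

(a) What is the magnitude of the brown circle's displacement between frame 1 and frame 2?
4.5

The brown circle moved from (10.8, 9.2) to (6.3, 9.6), a distance of √(4.5² + 0.4²) ≈ 4.5.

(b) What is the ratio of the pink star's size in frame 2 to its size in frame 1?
1.3×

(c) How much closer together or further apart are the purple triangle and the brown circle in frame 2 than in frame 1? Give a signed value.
-2.5

Distance in frame 1: 7.4. Distance in frame 2: 4.9.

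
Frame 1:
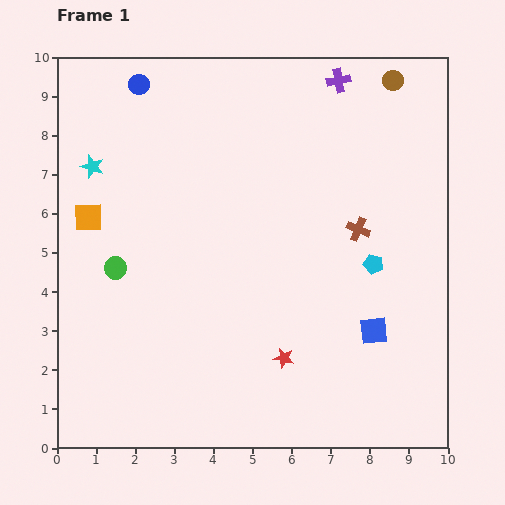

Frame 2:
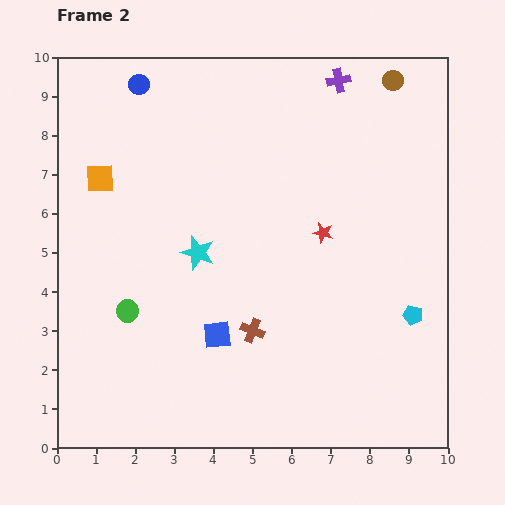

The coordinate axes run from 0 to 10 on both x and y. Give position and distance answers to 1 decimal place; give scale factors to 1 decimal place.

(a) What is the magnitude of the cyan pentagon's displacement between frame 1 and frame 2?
1.6

The cyan pentagon moved from (8.1, 4.7) to (9.1, 3.4), a distance of √(1.0² + 1.3²) ≈ 1.6.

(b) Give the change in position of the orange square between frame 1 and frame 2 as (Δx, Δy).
(0.3, 1.0)

The orange square was at (0.8, 5.9) in frame 1 and (1.1, 6.9) in frame 2.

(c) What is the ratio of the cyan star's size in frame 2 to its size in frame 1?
1.5×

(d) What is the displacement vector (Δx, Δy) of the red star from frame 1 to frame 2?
(1.0, 3.2)

The red star was at (5.8, 2.3) in frame 1 and (6.8, 5.5) in frame 2.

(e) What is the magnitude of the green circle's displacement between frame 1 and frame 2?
1.1

The green circle moved from (1.5, 4.6) to (1.8, 3.5), a distance of √(0.3² + 1.1²) ≈ 1.1.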